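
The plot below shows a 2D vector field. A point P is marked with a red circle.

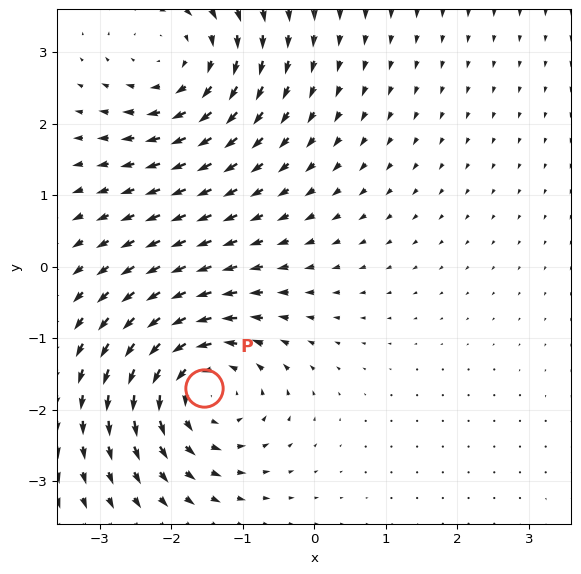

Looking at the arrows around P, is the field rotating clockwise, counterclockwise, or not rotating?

counterclockwise

Near P at (-1.5, -1.7) the arrows circulate counterclockwise. The curl (z-component) there is about +4; positive curl means counterclockwise rotation.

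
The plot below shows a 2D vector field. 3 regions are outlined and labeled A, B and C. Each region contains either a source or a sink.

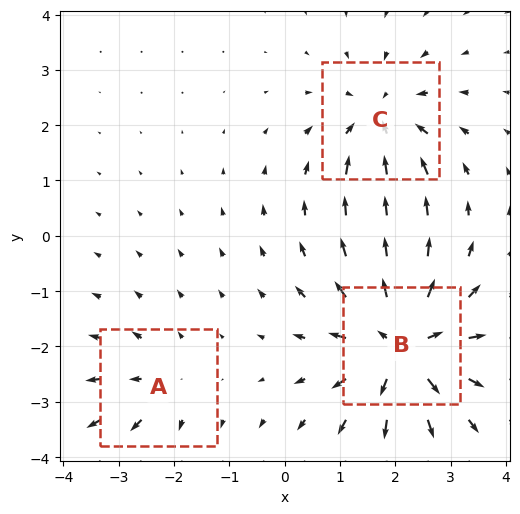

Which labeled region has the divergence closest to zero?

Divergence at each region's feature centre — A: about +2, B: about +5, C: about -3. Region A is closest to zero.

A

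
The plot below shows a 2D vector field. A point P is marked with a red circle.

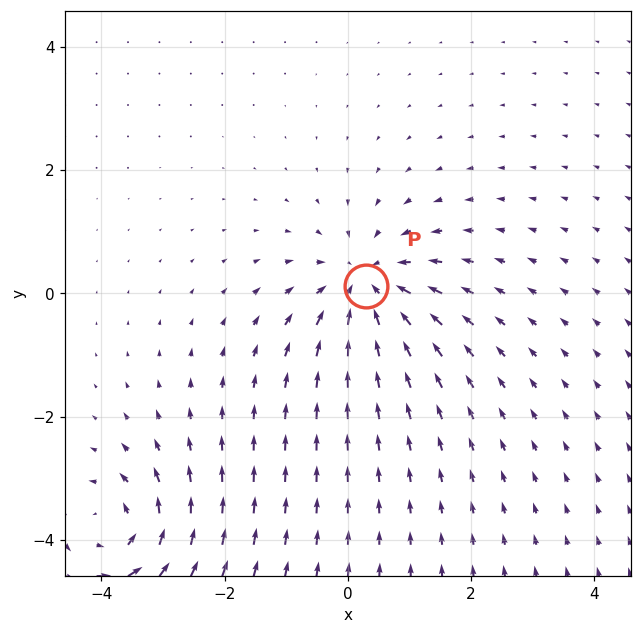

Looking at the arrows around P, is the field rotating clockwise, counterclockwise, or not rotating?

not rotating

Near P at (0.3, 0.1) the arrows show no circulation. The curl there is ≈0.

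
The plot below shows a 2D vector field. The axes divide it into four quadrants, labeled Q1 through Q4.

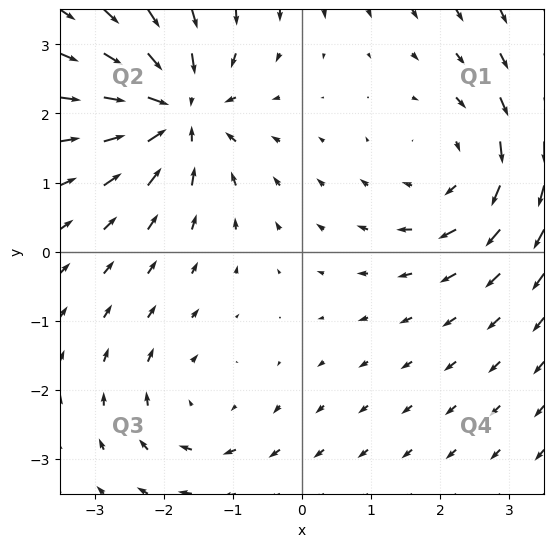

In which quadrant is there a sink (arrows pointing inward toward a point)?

The sink sits at approximately (-1.8, 2.0), which lies in quadrant Q2. The divergence there is about -6, negative as expected for a sink.

Q2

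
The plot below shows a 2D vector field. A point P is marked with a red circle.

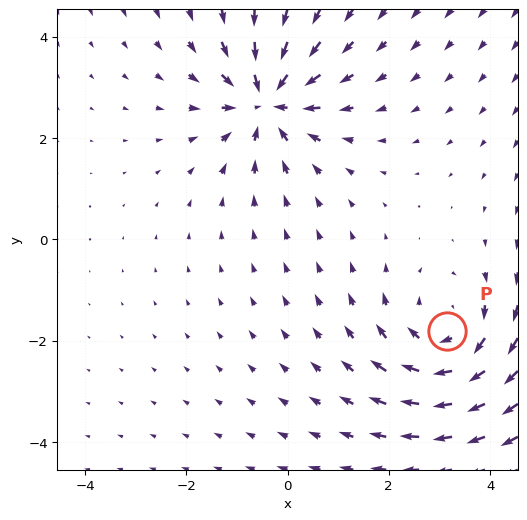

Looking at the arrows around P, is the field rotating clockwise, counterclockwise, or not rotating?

clockwise

Near P at (3.2, -1.8) the arrows circulate clockwise. The curl (z-component) there is about -4; negative curl means clockwise rotation.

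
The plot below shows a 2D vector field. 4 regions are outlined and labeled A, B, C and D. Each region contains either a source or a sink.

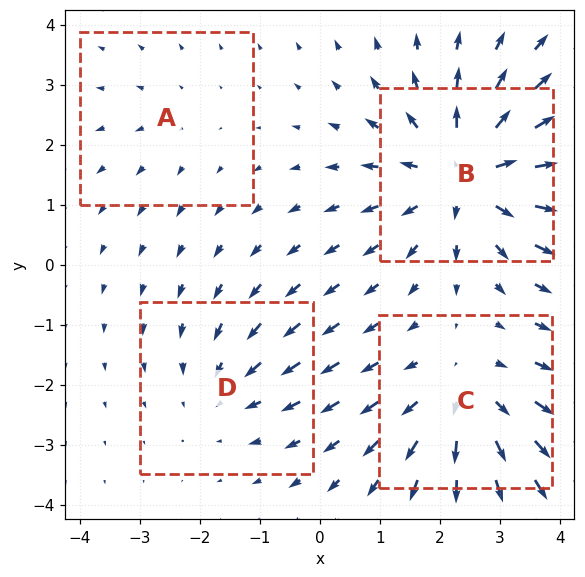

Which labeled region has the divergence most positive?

Divergence at each region's feature centre — A: about +2, B: about +6, C: about +4, D: about -3. Region B is most positive.

B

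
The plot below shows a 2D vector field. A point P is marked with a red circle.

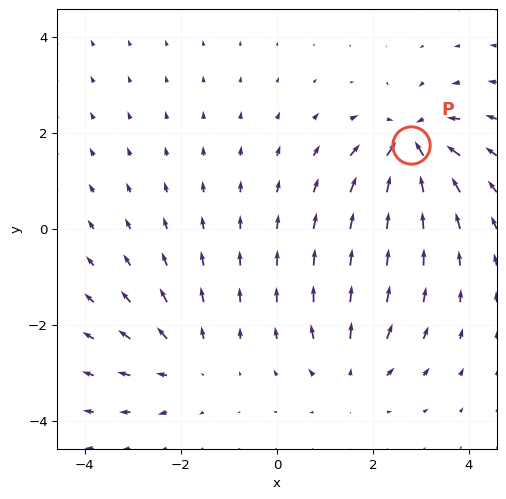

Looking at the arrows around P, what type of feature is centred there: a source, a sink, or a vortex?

sink

At P (2.8, 1.8) the arrows converge inward. Divergence about -6, curl ≈0 — negative divergence with near-zero curl is a sink.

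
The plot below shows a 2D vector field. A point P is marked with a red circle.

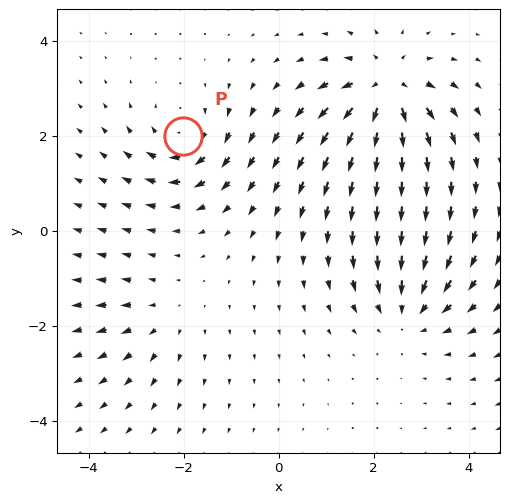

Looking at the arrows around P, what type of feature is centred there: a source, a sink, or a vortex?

At P (-2.0, 2.0) the arrows circulate clockwise. Divergence ≈0, curl about -4 — near-zero divergence with nonzero curl is a vortex.

vortex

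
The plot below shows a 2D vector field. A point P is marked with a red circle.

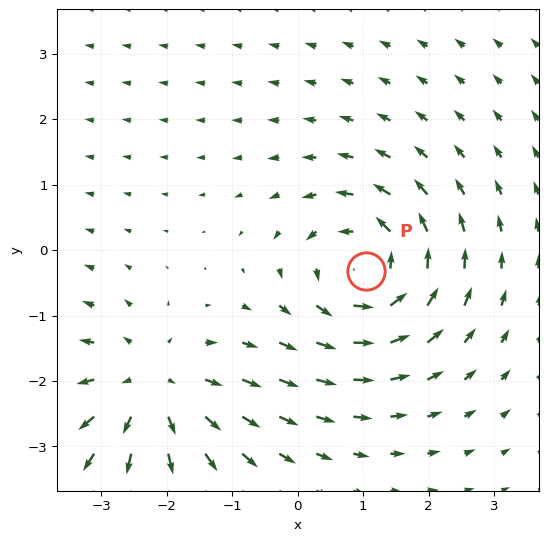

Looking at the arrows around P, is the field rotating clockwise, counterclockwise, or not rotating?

Near P at (1.0, -0.3) the arrows circulate counterclockwise. The curl (z-component) there is about +4; positive curl means counterclockwise rotation.

counterclockwise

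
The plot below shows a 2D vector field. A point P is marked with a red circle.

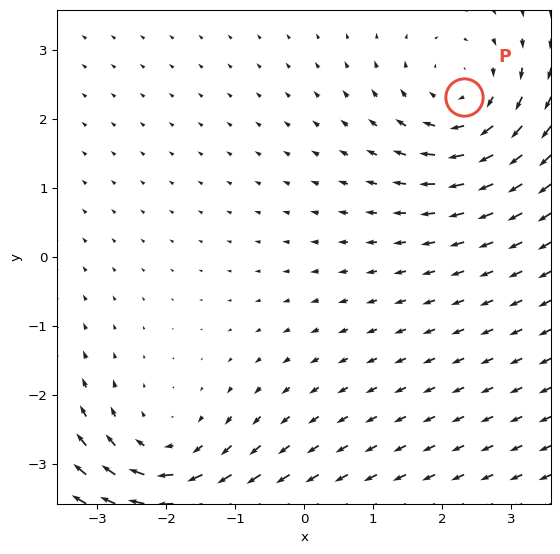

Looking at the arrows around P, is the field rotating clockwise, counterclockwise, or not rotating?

clockwise

Near P at (2.3, 2.3) the arrows circulate clockwise. The curl (z-component) there is about -3; negative curl means clockwise rotation.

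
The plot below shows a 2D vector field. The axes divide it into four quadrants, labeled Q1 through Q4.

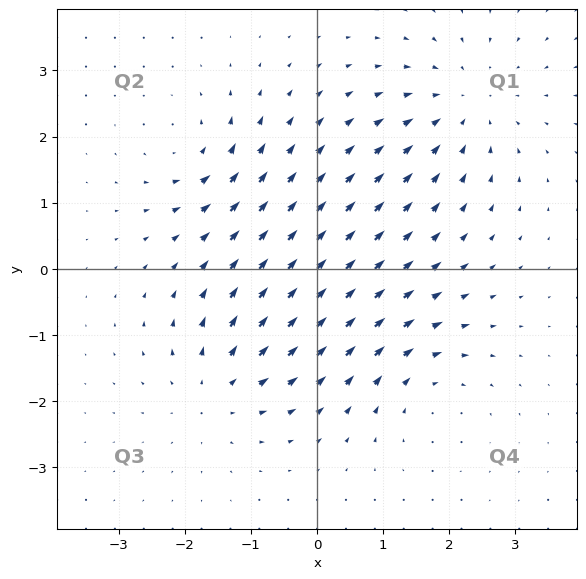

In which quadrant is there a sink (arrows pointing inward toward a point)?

Q1

The sink sits at approximately (2.2, 2.5), which lies in quadrant Q1. The divergence there is about -4, negative as expected for a sink.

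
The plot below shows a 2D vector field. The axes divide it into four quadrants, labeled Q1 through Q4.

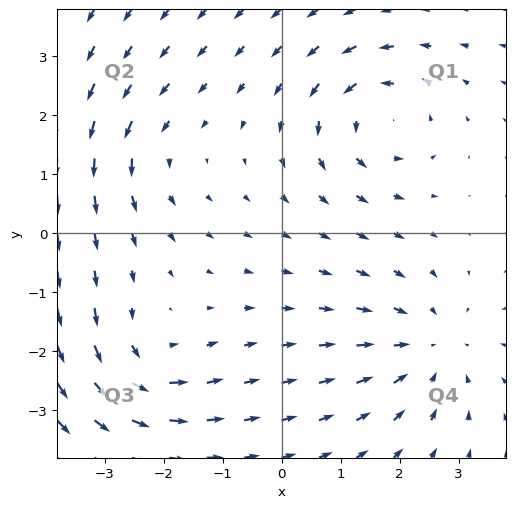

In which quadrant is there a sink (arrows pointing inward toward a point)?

The sink sits at approximately (2.5, -1.9), which lies in quadrant Q4. The divergence there is about -3, negative as expected for a sink.

Q4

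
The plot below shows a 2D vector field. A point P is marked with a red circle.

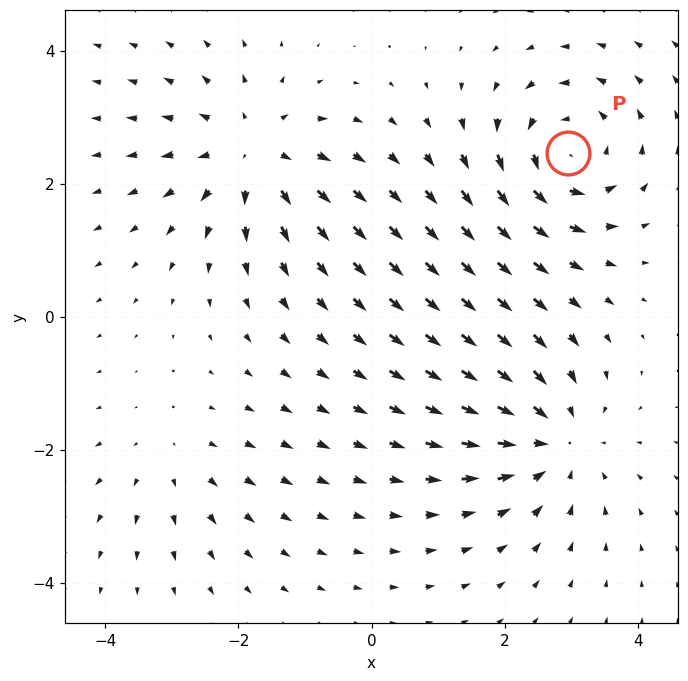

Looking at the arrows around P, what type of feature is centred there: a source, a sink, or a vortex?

At P (3.0, 2.5) the arrows circulate counterclockwise. Divergence ≈0, curl about +5 — near-zero divergence with nonzero curl is a vortex.

vortex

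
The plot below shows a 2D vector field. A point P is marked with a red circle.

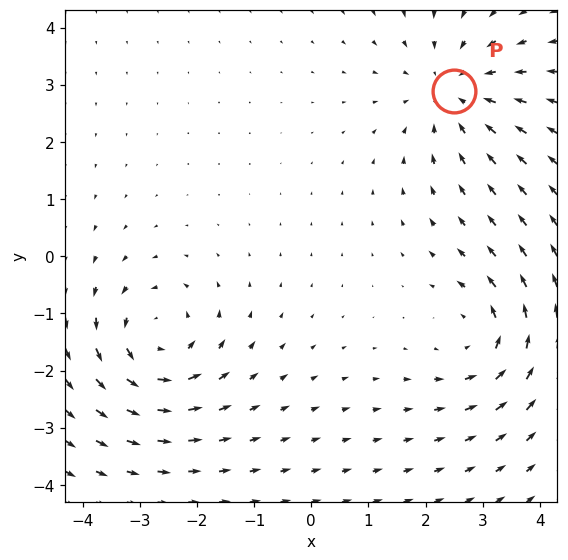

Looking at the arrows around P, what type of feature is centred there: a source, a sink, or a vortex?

sink

At P (2.5, 2.9) the arrows converge inward. Divergence about -4, curl ≈0 — negative divergence with near-zero curl is a sink.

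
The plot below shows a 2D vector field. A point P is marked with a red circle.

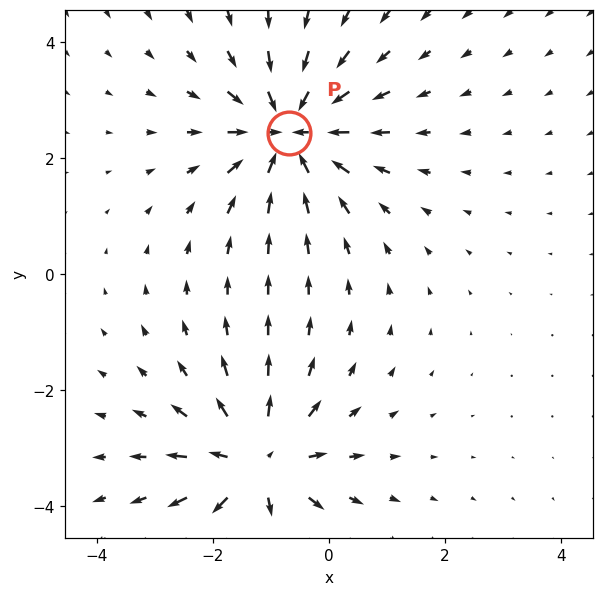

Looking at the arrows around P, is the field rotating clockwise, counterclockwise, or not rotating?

Near P at (-0.7, 2.4) the arrows show no circulation. The curl there is ≈0.

not rotating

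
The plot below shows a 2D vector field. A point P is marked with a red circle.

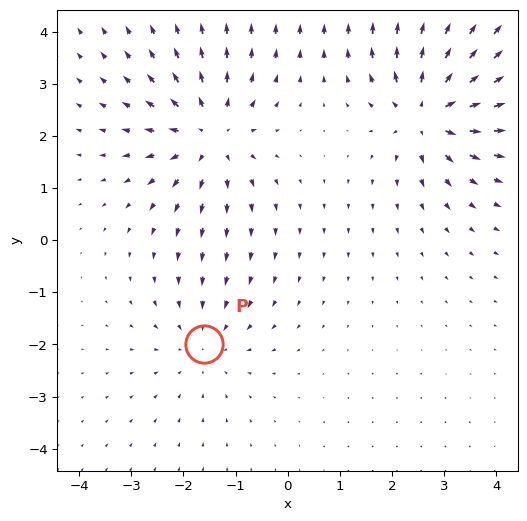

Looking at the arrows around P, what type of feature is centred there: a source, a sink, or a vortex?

sink

At P (-1.6, -2.0) the arrows converge inward. Divergence about -3, curl ≈0 — negative divergence with near-zero curl is a sink.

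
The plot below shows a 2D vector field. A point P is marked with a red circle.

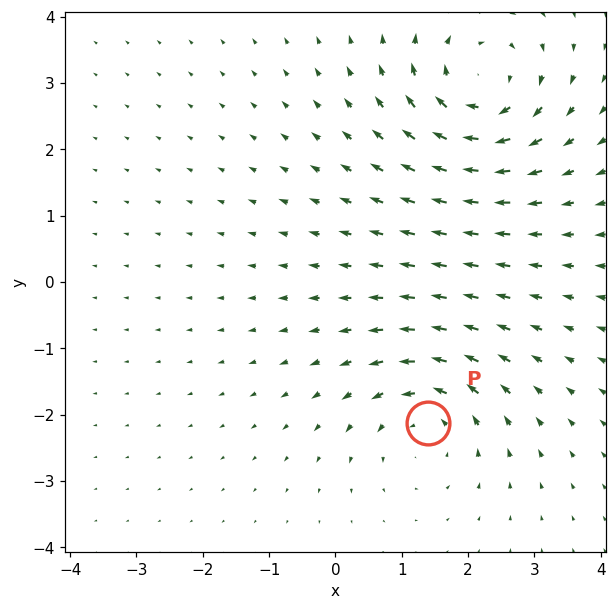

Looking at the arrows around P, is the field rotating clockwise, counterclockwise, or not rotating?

Near P at (1.4, -2.1) the arrows circulate counterclockwise. The curl (z-component) there is about +4; positive curl means counterclockwise rotation.

counterclockwise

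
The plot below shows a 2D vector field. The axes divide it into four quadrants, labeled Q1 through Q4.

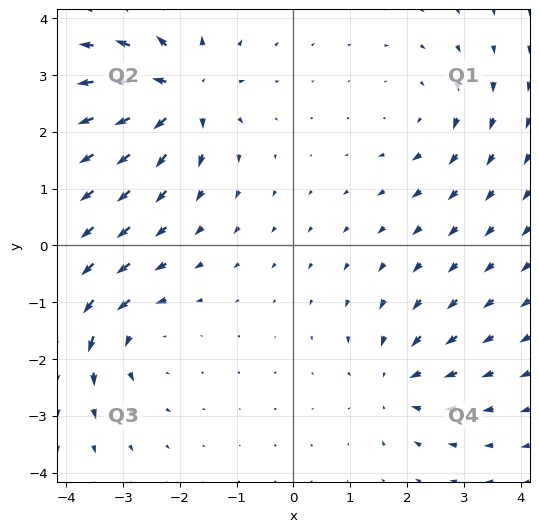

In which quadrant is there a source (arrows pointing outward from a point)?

Q2

The source sits at approximately (-2.0, 2.7), which lies in quadrant Q2. The divergence there is about +6, positive as expected for a source.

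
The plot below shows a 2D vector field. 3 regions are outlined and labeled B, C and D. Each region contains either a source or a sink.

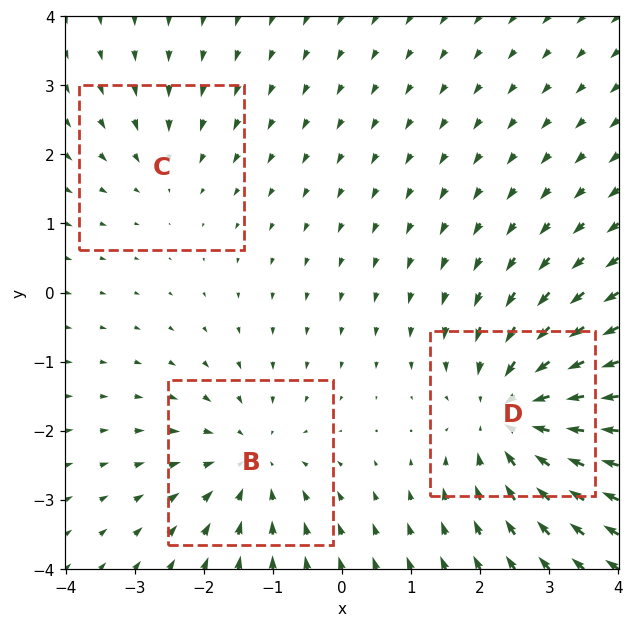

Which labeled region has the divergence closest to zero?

Divergence at each region's feature centre — B: about -3, C: about -2, D: about -4. Region C is closest to zero.

C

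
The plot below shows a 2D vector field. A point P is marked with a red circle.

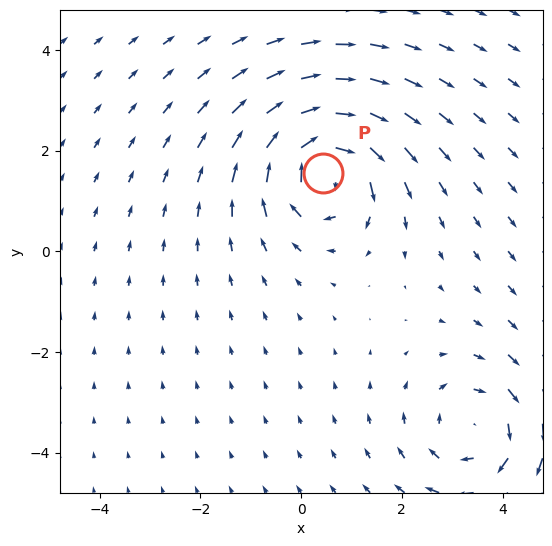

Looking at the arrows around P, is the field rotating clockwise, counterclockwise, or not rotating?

clockwise

Near P at (0.4, 1.6) the arrows circulate clockwise. The curl (z-component) there is about -6; negative curl means clockwise rotation.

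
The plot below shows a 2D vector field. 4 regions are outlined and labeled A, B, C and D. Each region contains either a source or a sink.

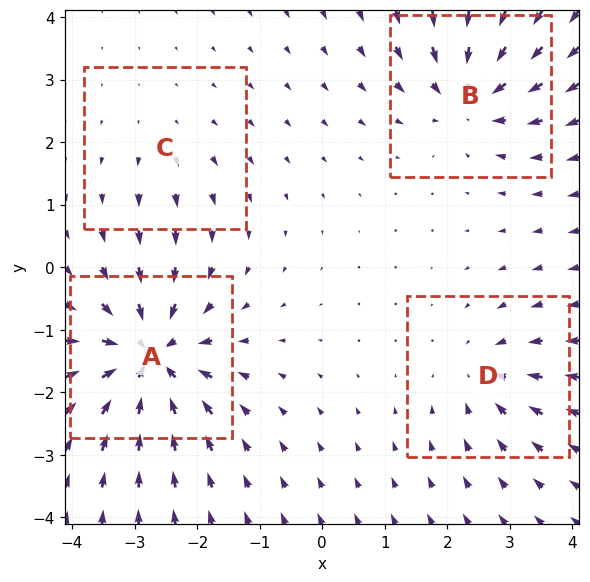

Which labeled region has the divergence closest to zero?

Divergence at each region's feature centre — A: about -9, B: about -6, C: about +2, D: about -4. Region C is closest to zero.

C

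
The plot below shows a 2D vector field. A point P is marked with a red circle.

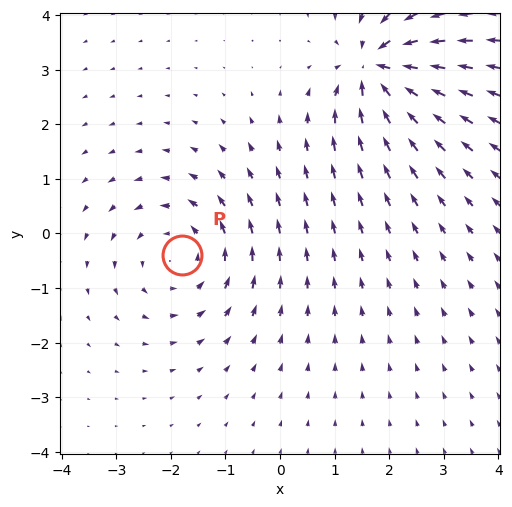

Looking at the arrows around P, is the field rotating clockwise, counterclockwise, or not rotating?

counterclockwise

Near P at (-1.8, -0.4) the arrows circulate counterclockwise. The curl (z-component) there is about +4; positive curl means counterclockwise rotation.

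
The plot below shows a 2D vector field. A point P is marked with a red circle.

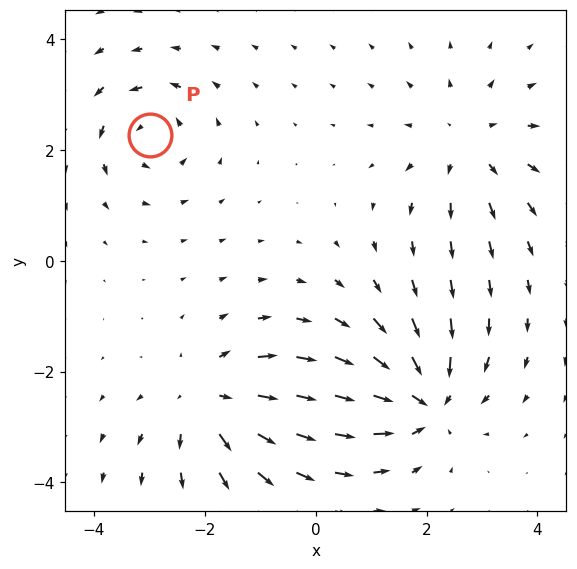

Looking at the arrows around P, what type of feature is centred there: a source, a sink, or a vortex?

vortex

At P (-3.0, 2.3) the arrows circulate counterclockwise. Divergence ≈0, curl about +4 — near-zero divergence with nonzero curl is a vortex.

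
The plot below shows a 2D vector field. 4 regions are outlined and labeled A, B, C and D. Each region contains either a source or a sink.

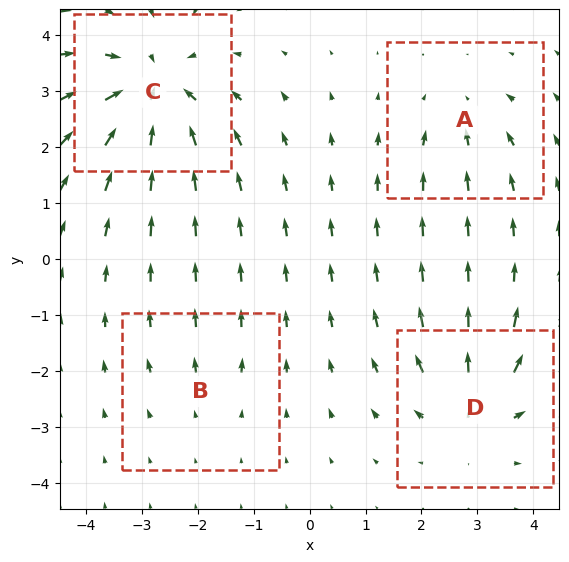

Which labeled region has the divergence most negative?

C

Divergence at each region's feature centre — A: about -3, B: about +2, C: about -7, D: about +5. Region C is most negative.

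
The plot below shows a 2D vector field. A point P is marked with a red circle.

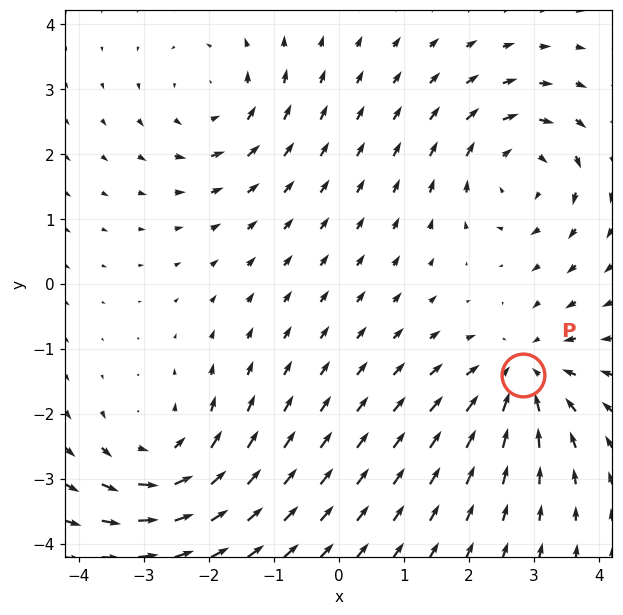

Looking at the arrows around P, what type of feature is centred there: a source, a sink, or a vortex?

At P (2.8, -1.4) the arrows converge inward. Divergence about -5, curl ≈0 — negative divergence with near-zero curl is a sink.

sink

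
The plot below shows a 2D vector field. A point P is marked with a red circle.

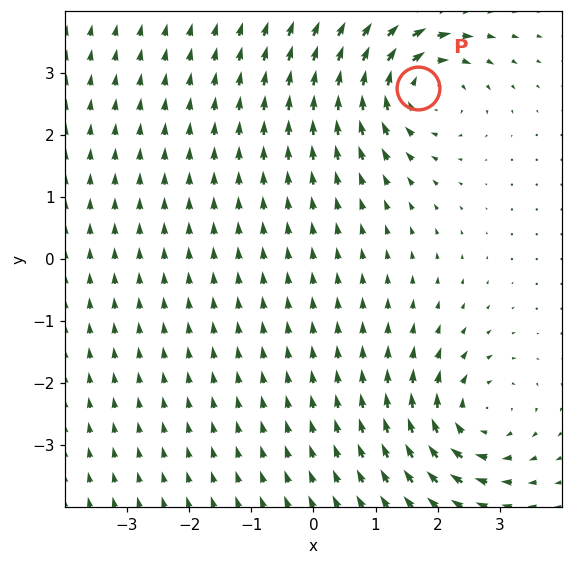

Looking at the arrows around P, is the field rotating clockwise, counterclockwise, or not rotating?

clockwise

Near P at (1.7, 2.8) the arrows circulate clockwise. The curl (z-component) there is about -5; negative curl means clockwise rotation.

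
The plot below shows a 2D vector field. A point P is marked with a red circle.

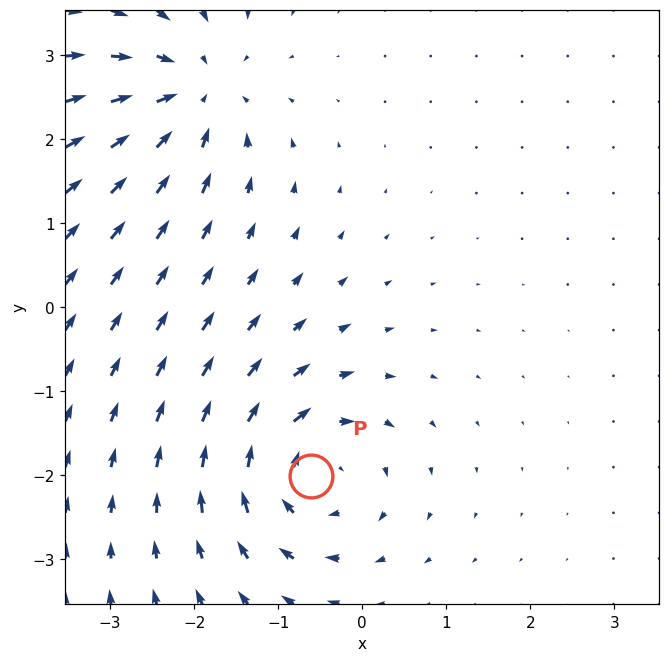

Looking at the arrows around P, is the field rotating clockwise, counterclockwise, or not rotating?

clockwise

Near P at (-0.6, -2.0) the arrows circulate clockwise. The curl (z-component) there is about -6; negative curl means clockwise rotation.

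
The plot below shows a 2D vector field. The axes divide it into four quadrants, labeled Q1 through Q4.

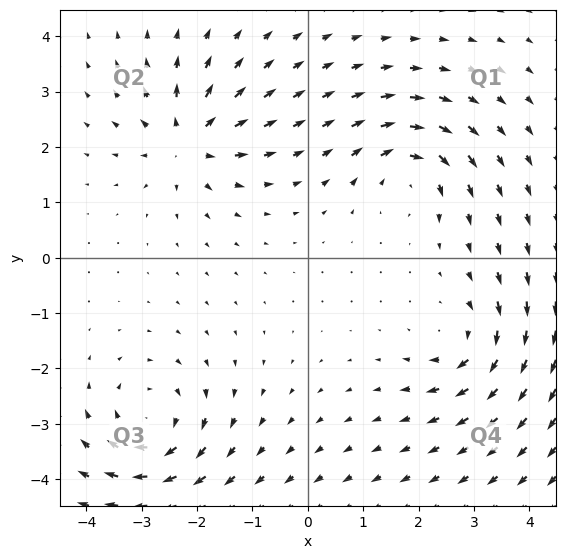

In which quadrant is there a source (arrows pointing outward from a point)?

The source sits at approximately (-2.2, 2.1), which lies in quadrant Q2. The divergence there is about +5, positive as expected for a source.

Q2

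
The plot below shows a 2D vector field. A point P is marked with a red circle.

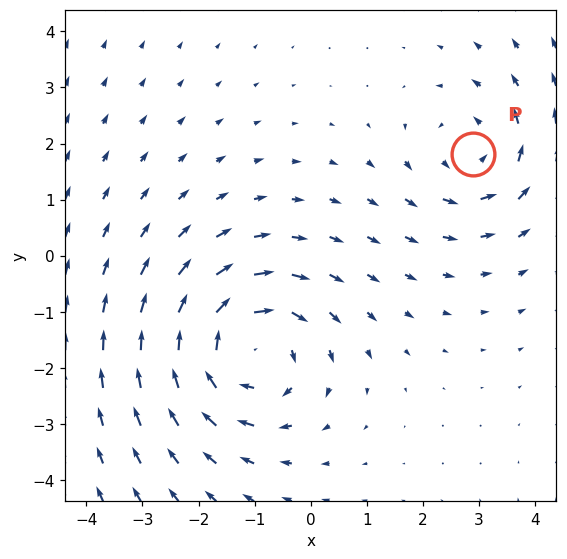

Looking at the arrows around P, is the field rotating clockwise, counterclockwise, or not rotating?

Near P at (2.9, 1.8) the arrows circulate counterclockwise. The curl (z-component) there is about +3; positive curl means counterclockwise rotation.

counterclockwise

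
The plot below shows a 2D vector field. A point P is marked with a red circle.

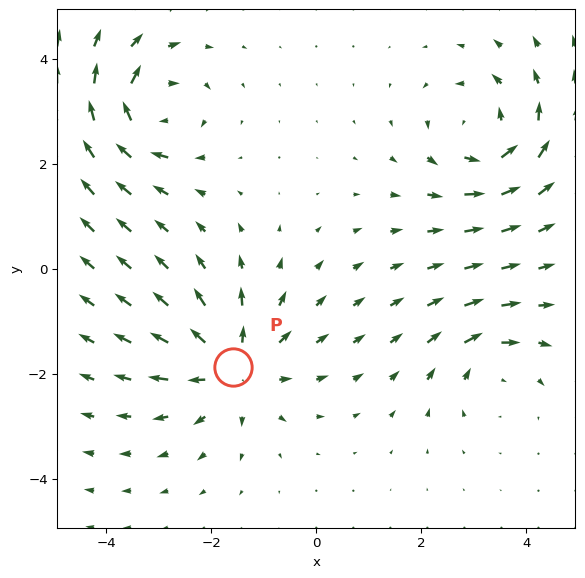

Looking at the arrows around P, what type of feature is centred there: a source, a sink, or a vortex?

source

At P (-1.6, -1.9) the arrows spread outward. Divergence about +5, curl ≈0 — positive divergence with near-zero curl is a source.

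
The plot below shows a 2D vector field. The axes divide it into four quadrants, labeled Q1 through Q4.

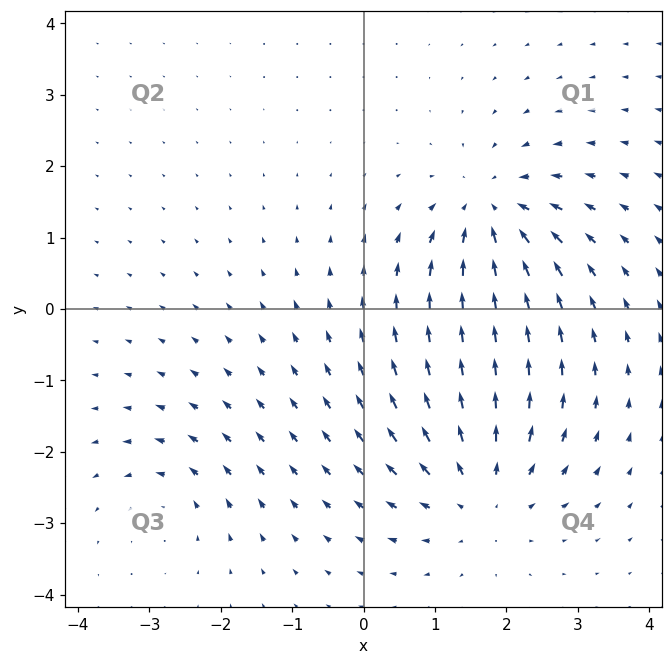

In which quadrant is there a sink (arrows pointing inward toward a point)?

The sink sits at approximately (1.8, 1.3), which lies in quadrant Q1. The divergence there is about -5, negative as expected for a sink.

Q1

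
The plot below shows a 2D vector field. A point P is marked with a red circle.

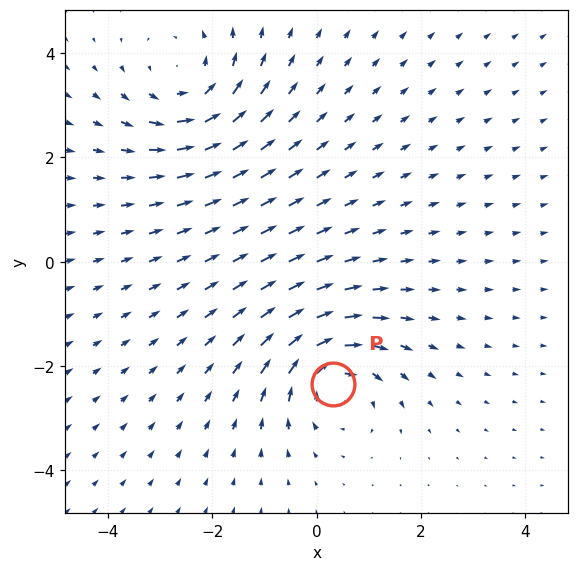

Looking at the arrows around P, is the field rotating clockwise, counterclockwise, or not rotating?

Near P at (0.3, -2.3) the arrows circulate clockwise. The curl (z-component) there is about -4; negative curl means clockwise rotation.

clockwise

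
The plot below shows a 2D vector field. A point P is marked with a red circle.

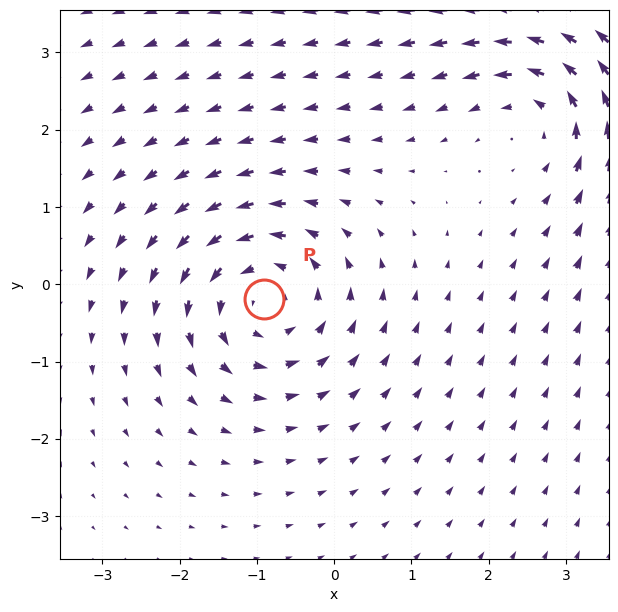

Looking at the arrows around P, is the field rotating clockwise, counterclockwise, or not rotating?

counterclockwise

Near P at (-0.9, -0.2) the arrows circulate counterclockwise. The curl (z-component) there is about +5; positive curl means counterclockwise rotation.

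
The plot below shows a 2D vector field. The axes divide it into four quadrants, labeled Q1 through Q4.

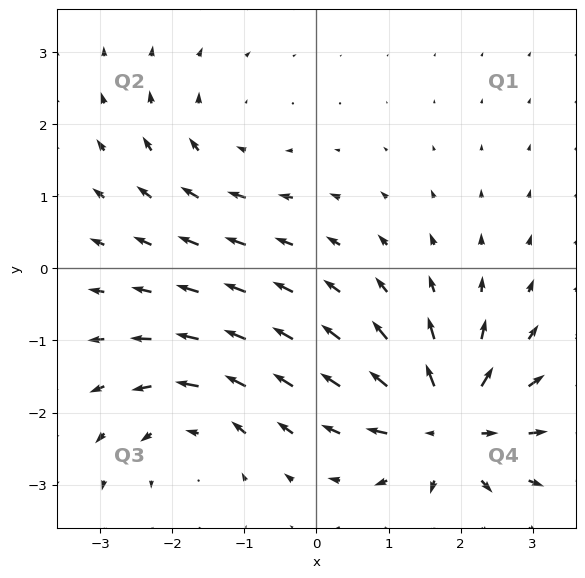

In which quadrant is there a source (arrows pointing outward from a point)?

Q4

The source sits at approximately (1.8, -2.2), which lies in quadrant Q4. The divergence there is about +7, positive as expected for a source.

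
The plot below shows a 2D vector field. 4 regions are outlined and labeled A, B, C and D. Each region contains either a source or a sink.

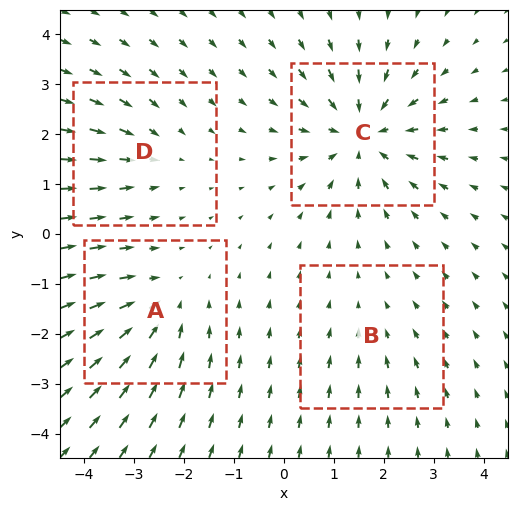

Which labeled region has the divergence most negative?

C

Divergence at each region's feature centre — A: about -4, B: about -2, C: about -6, D: about -3. Region C is most negative.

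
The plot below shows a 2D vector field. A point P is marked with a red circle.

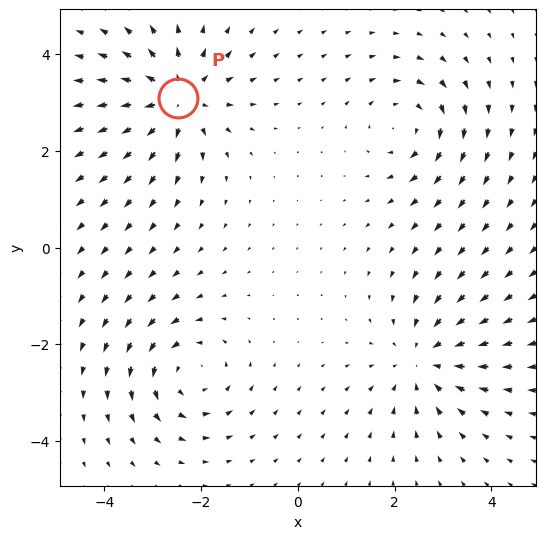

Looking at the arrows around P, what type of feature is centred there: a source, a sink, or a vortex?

source

At P (-2.5, 3.1) the arrows spread outward. Divergence about +5, curl ≈0 — positive divergence with near-zero curl is a source.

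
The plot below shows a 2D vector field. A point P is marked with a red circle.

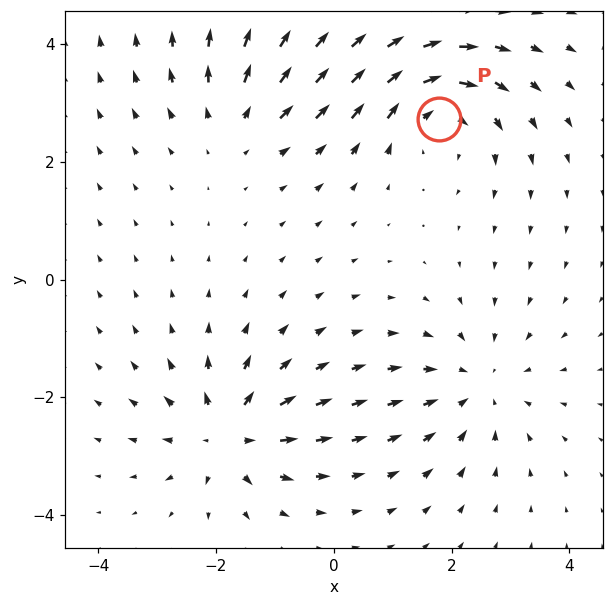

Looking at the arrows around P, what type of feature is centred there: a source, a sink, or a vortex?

vortex

At P (1.8, 2.7) the arrows circulate clockwise. Divergence ≈0, curl about -4 — near-zero divergence with nonzero curl is a vortex.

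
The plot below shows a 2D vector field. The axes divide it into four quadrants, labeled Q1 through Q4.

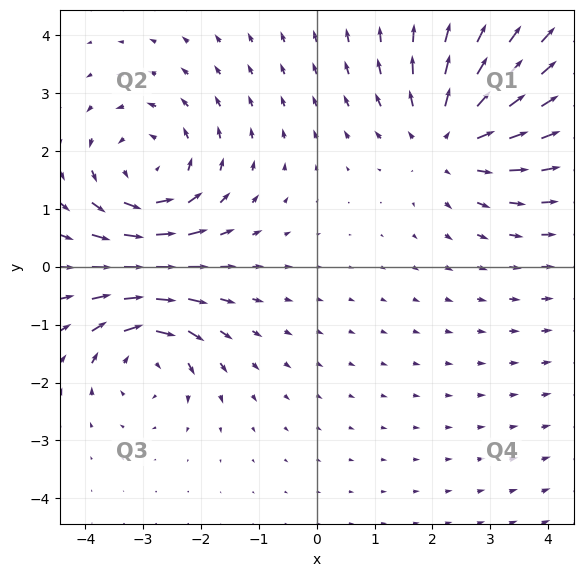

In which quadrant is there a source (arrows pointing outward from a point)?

The source sits at approximately (2.3, 2.2), which lies in quadrant Q1. The divergence there is about +3, positive as expected for a source.

Q1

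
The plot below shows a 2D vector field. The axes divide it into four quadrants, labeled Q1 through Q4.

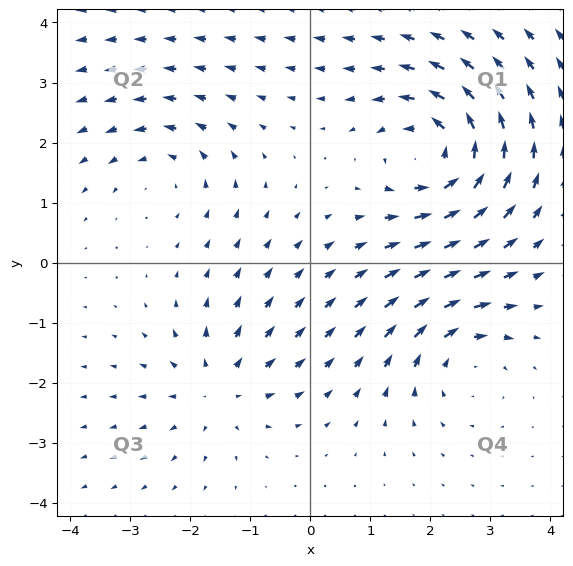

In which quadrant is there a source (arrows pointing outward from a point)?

Q3

The source sits at approximately (-1.5, -2.1), which lies in quadrant Q3. The divergence there is about +3, positive as expected for a source.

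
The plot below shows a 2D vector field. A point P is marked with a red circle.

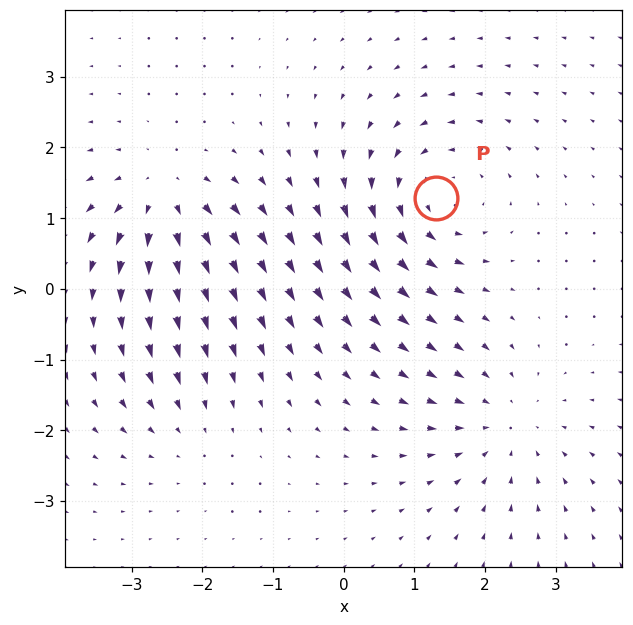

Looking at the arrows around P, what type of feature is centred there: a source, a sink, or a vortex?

vortex

At P (1.3, 1.3) the arrows circulate counterclockwise. Divergence ≈0, curl about +5 — near-zero divergence with nonzero curl is a vortex.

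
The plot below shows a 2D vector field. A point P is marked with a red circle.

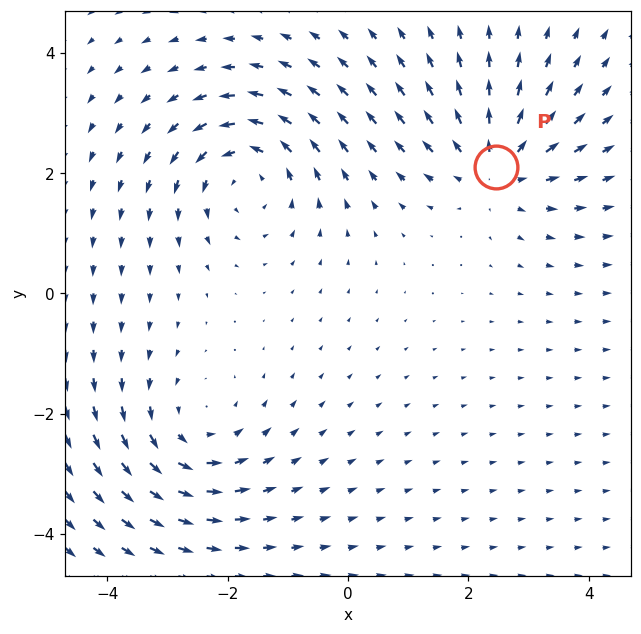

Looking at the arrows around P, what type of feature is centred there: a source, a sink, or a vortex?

source

At P (2.5, 2.1) the arrows spread outward. Divergence about +4, curl ≈0 — positive divergence with near-zero curl is a source.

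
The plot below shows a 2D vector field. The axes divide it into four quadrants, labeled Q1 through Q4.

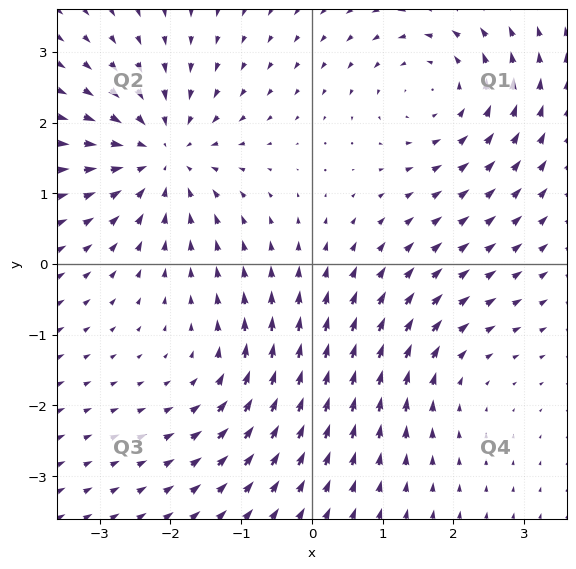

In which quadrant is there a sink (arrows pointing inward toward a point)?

Q2

The sink sits at approximately (-2.1, 1.5), which lies in quadrant Q2. The divergence there is about -5, negative as expected for a sink.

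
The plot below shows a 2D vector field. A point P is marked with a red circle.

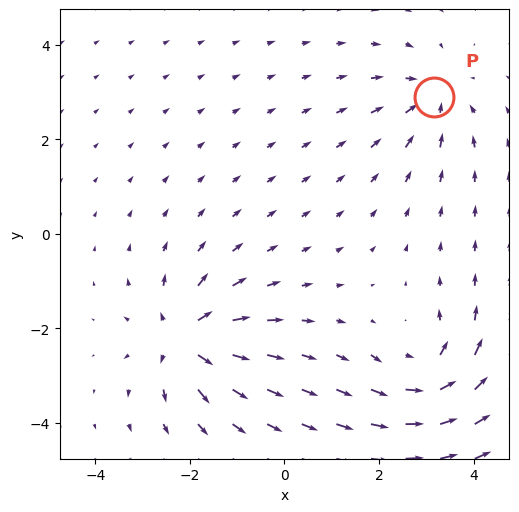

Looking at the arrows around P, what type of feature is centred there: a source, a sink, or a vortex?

At P (3.2, 2.9) the arrows converge inward. Divergence about -4, curl ≈0 — negative divergence with near-zero curl is a sink.

sink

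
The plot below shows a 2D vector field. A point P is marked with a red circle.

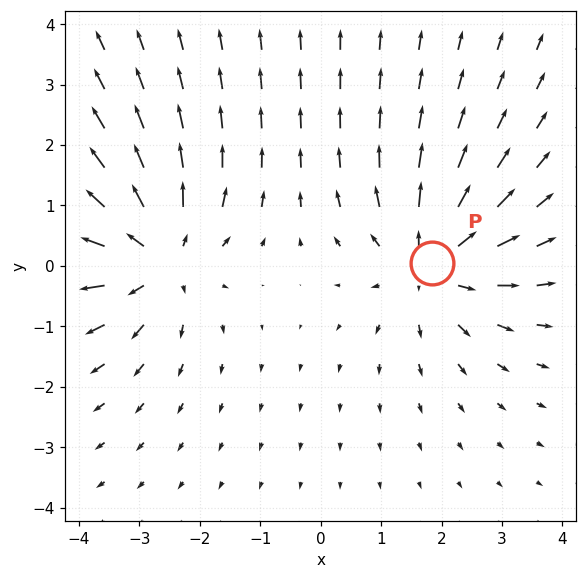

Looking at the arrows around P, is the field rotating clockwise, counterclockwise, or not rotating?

not rotating

Near P at (1.8, 0.0) the arrows show no circulation. The curl there is ≈0.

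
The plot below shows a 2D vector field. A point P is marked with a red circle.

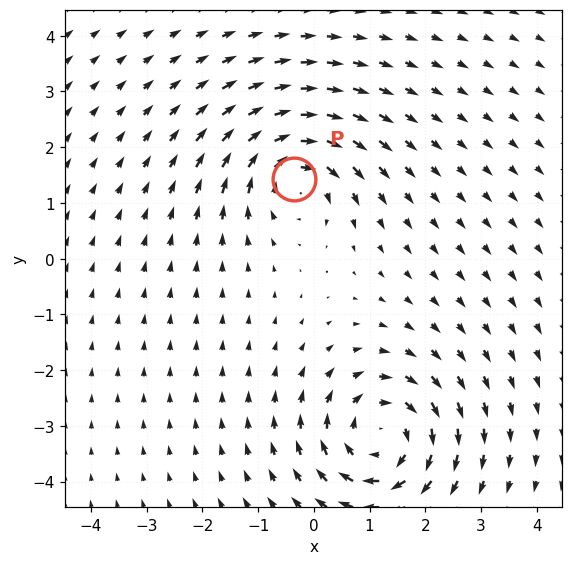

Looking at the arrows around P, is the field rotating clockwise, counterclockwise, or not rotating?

Near P at (-0.4, 1.4) the arrows circulate clockwise. The curl (z-component) there is about -5; negative curl means clockwise rotation.

clockwise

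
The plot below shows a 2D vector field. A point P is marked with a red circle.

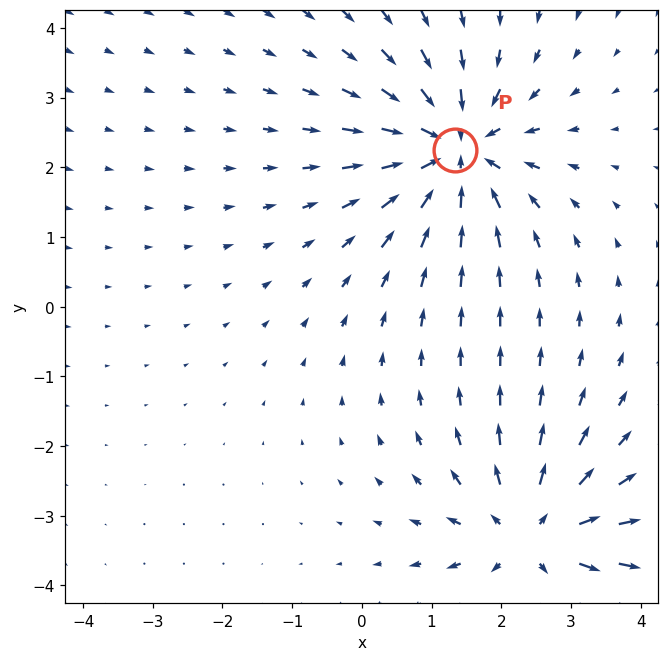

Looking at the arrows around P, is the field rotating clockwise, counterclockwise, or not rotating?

Near P at (1.3, 2.2) the arrows show no circulation. The curl there is ≈0.

not rotating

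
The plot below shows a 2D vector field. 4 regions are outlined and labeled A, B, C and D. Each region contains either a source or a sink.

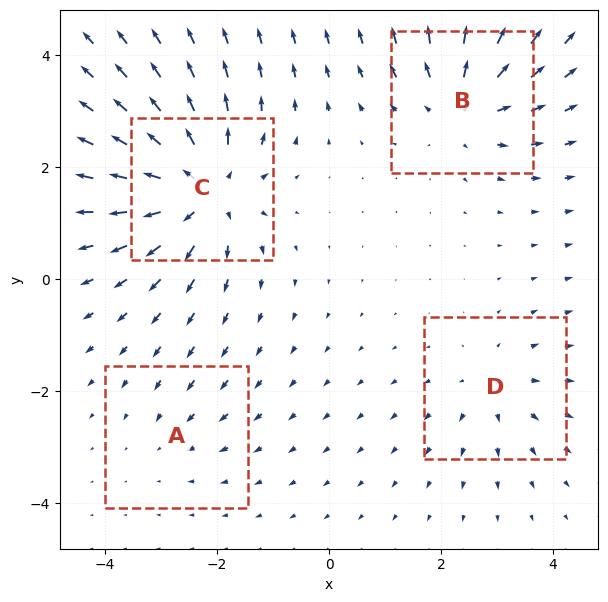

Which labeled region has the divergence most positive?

Divergence at each region's feature centre — A: about -2, B: about +5, C: about +6, D: about +3. Region C is most positive.

C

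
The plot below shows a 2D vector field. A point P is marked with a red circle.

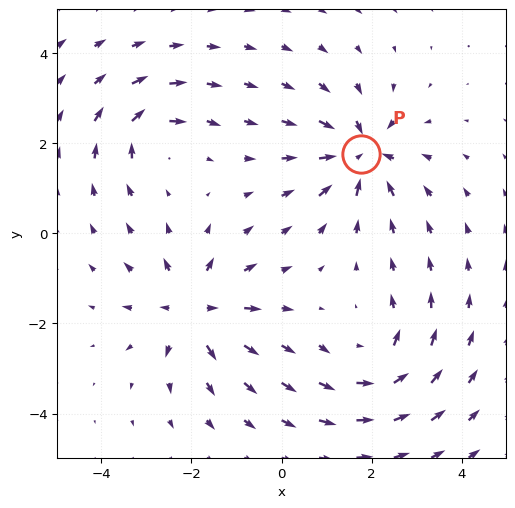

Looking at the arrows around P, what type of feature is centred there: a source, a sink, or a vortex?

sink

At P (1.8, 1.8) the arrows converge inward. Divergence about -5, curl ≈0 — negative divergence with near-zero curl is a sink.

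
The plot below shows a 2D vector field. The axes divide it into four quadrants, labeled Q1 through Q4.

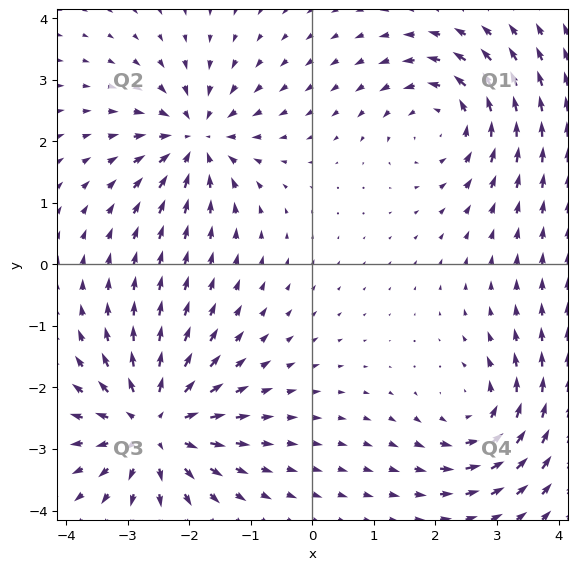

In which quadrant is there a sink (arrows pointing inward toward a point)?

Q2

The sink sits at approximately (-1.9, 2.0), which lies in quadrant Q2. The divergence there is about -5, negative as expected for a sink.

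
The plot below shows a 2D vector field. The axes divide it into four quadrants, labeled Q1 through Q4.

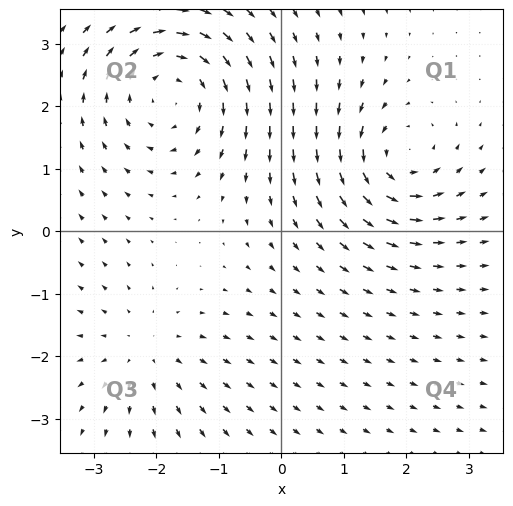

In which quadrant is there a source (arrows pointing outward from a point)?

The source sits at approximately (-2.2, -1.9), which lies in quadrant Q3. The divergence there is about +2, positive as expected for a source.

Q3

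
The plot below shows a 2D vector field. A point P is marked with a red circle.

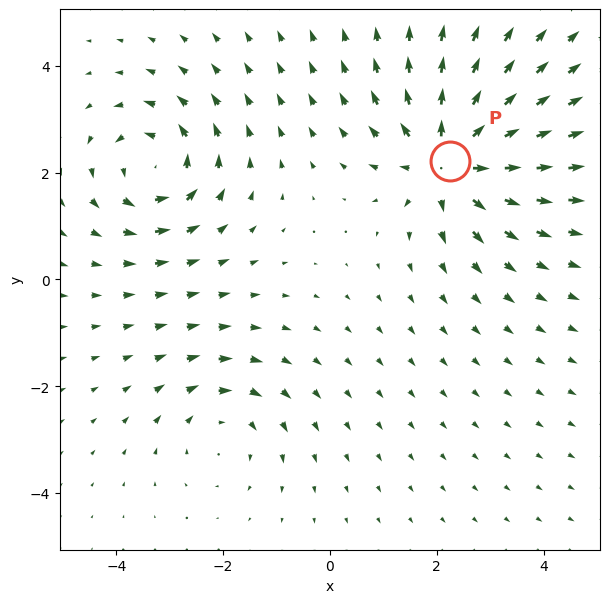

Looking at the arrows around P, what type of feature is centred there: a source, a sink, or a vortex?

source

At P (2.3, 2.2) the arrows spread outward. Divergence about +5, curl ≈0 — positive divergence with near-zero curl is a source.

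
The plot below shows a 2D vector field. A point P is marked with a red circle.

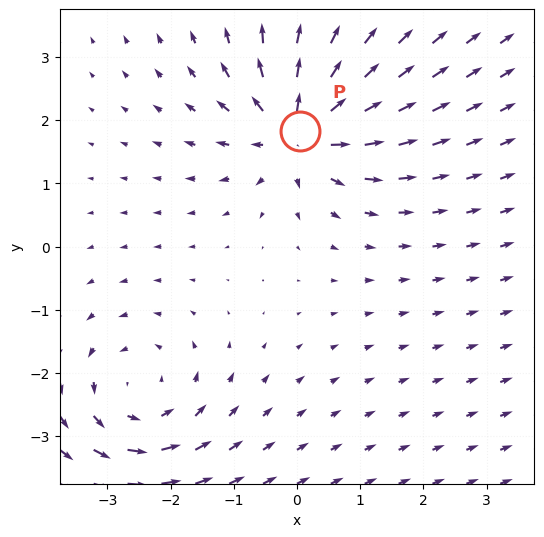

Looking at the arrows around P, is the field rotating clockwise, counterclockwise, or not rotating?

not rotating

Near P at (0.0, 1.8) the arrows show no circulation. The curl there is ≈0.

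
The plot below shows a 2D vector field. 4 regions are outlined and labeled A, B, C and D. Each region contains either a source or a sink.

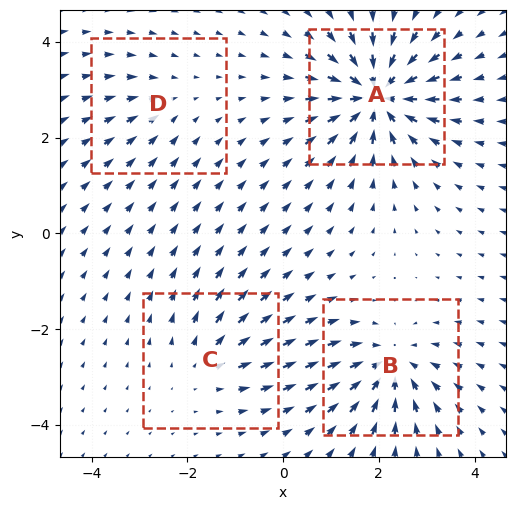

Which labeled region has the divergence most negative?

A

Divergence at each region's feature centre — A: about -8, B: about -5, C: about +3, D: about -2. Region A is most negative.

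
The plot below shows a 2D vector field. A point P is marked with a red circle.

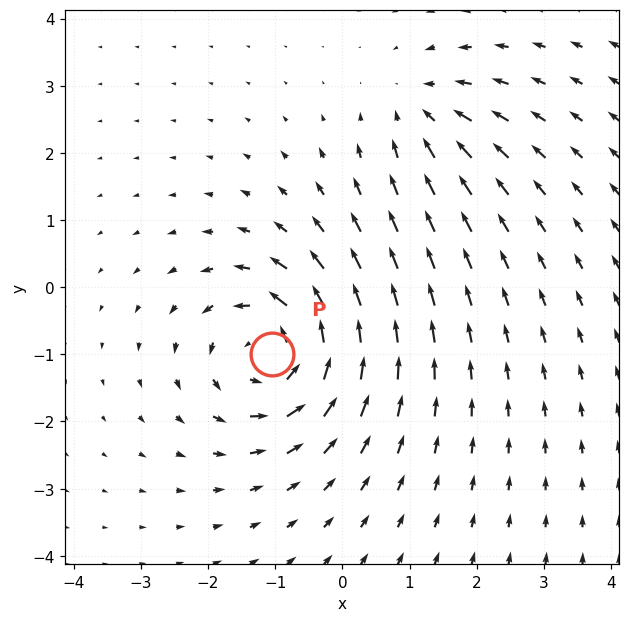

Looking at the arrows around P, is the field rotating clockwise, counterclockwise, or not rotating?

Near P at (-1.0, -1.0) the arrows circulate counterclockwise. The curl (z-component) there is about +5; positive curl means counterclockwise rotation.

counterclockwise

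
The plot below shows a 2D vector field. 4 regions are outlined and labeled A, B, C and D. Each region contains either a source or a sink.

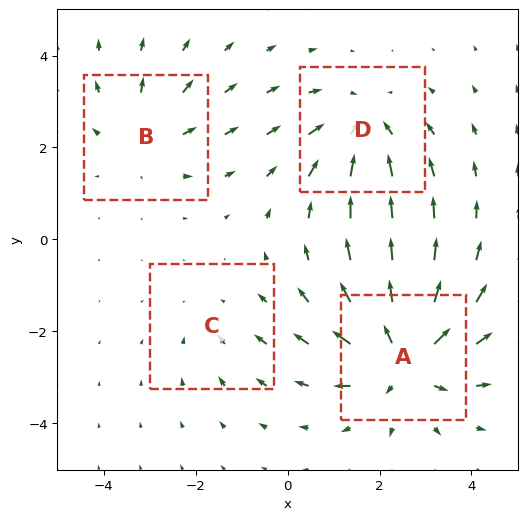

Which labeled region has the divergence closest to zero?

Divergence at each region's feature centre — A: about +6, B: about +3, C: about -2, D: about -4. Region C is closest to zero.

C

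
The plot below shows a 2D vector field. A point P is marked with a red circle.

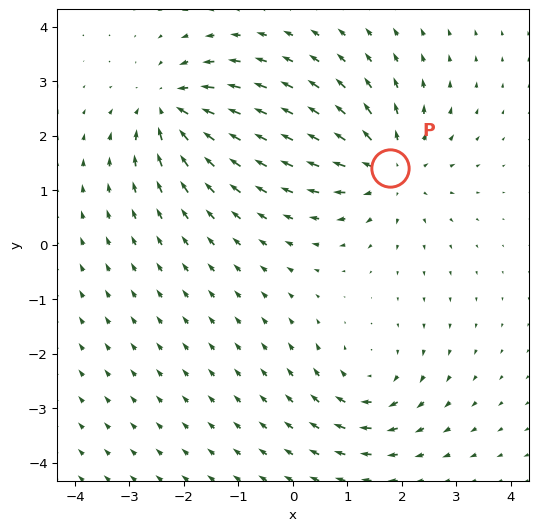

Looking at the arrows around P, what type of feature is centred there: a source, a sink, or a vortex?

source

At P (1.8, 1.4) the arrows spread outward. Divergence about +5, curl ≈0 — positive divergence with near-zero curl is a source.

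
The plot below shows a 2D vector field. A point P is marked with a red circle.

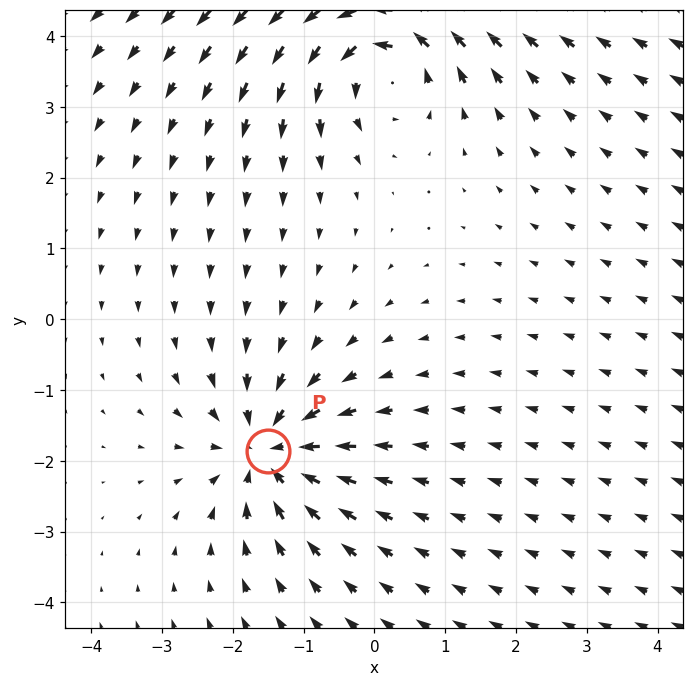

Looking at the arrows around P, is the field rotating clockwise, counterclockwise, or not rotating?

not rotating

Near P at (-1.5, -1.9) the arrows show no circulation. The curl there is ≈0.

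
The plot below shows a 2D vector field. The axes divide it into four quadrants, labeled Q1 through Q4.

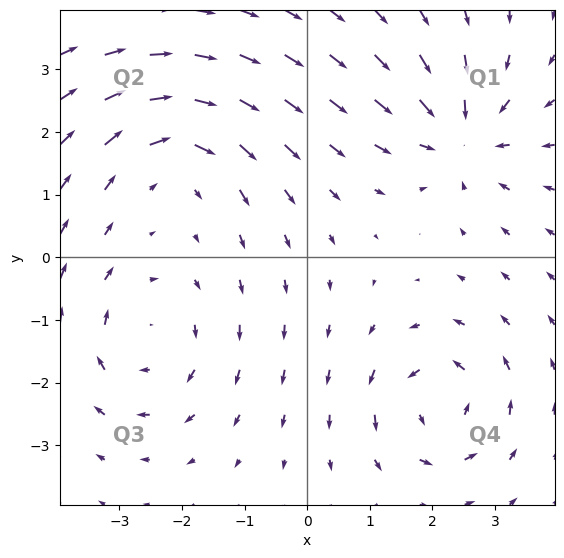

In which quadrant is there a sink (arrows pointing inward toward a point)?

The sink sits at approximately (2.5, 1.9), which lies in quadrant Q1. The divergence there is about -5, negative as expected for a sink.

Q1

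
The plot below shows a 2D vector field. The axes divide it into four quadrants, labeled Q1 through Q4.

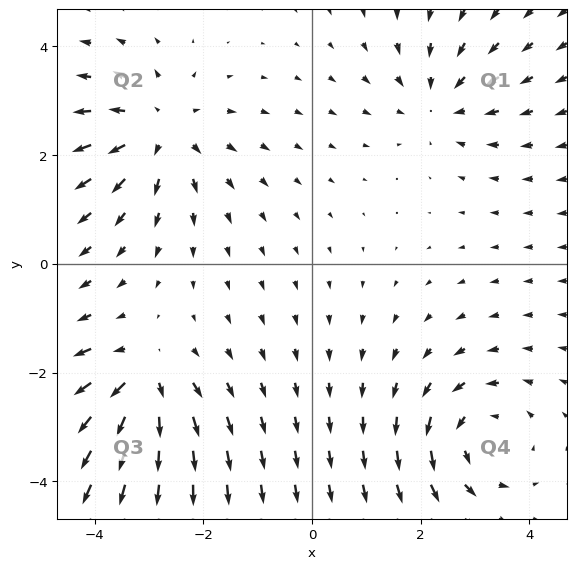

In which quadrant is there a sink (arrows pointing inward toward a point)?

The sink sits at approximately (2.3, 3.0), which lies in quadrant Q1. The divergence there is about -3, negative as expected for a sink.

Q1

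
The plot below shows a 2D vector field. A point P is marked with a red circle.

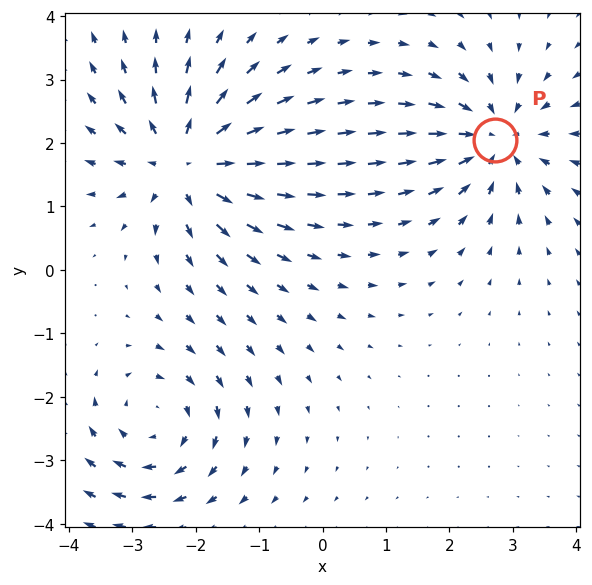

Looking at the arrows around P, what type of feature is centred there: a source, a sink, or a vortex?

At P (2.7, 2.1) the arrows converge inward. Divergence about -3, curl ≈0 — negative divergence with near-zero curl is a sink.

sink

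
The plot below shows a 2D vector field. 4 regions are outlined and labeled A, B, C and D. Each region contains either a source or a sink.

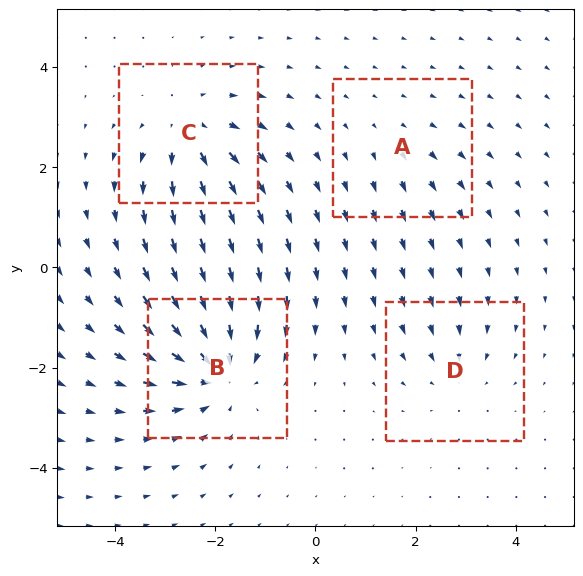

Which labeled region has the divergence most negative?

B

Divergence at each region's feature centre — A: about +2, B: about -6, C: about +5, D: about -3. Region B is most negative.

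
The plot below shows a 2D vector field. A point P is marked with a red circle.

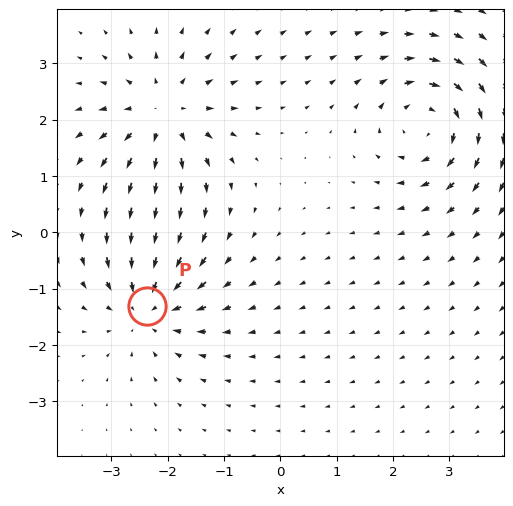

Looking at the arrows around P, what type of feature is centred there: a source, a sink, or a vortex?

sink

At P (-2.4, -1.3) the arrows converge inward. Divergence about -5, curl ≈0 — negative divergence with near-zero curl is a sink.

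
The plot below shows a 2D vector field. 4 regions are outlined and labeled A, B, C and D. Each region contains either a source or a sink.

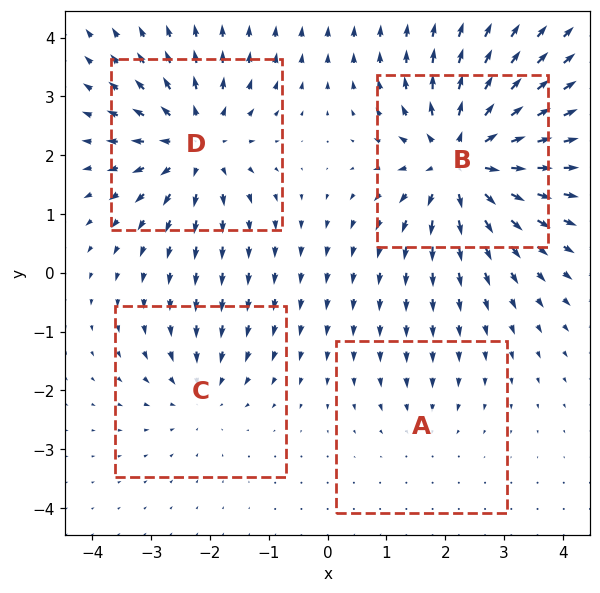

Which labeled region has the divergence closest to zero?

Divergence at each region's feature centre — A: about -2, B: about +7, C: about -3, D: about +6. Region A is closest to zero.

A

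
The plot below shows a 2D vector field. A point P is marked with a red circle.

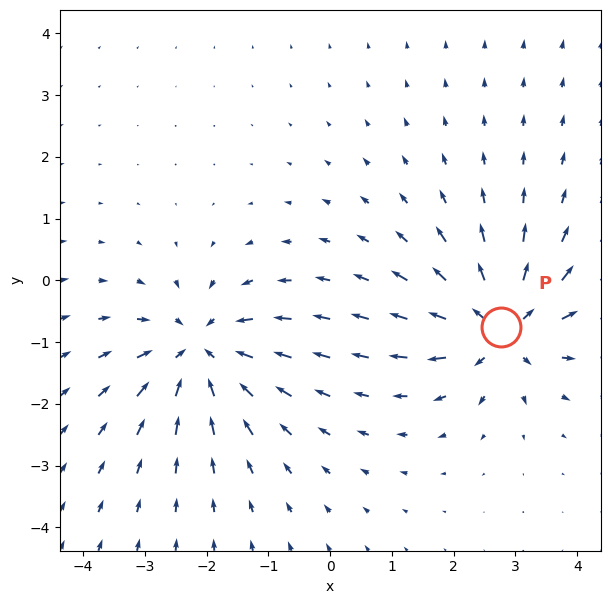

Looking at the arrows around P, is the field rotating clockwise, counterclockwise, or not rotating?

Near P at (2.8, -0.8) the arrows show no circulation. The curl there is ≈0.

not rotating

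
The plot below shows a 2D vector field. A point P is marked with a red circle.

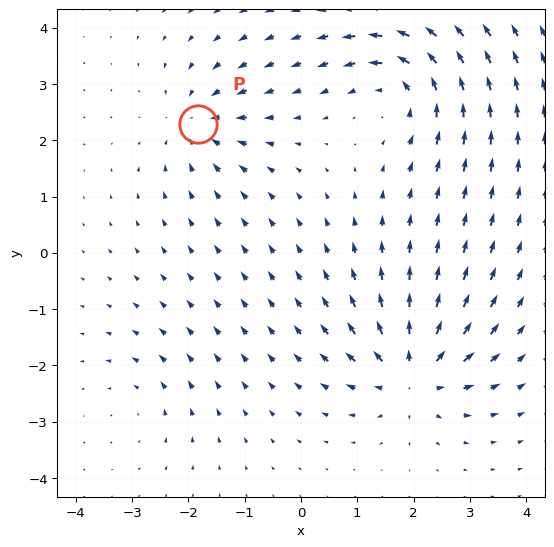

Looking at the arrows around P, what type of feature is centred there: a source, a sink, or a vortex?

At P (-1.8, 2.3) the arrows converge inward. Divergence about -4, curl ≈0 — negative divergence with near-zero curl is a sink.

sink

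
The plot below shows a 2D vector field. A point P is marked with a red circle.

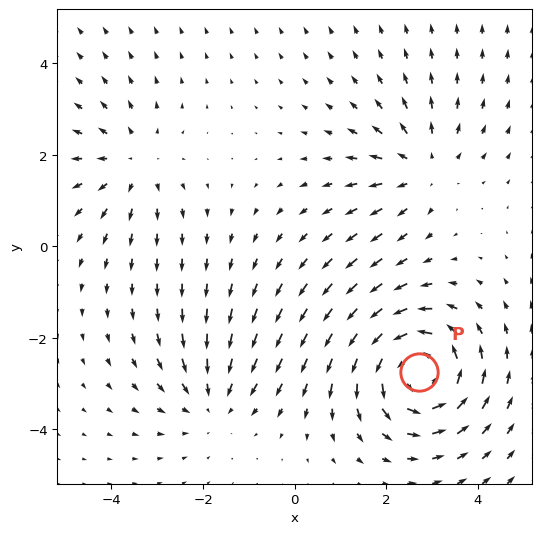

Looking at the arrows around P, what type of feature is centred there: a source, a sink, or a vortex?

vortex

At P (2.7, -2.8) the arrows circulate counterclockwise. Divergence ≈0, curl about +5 — near-zero divergence with nonzero curl is a vortex.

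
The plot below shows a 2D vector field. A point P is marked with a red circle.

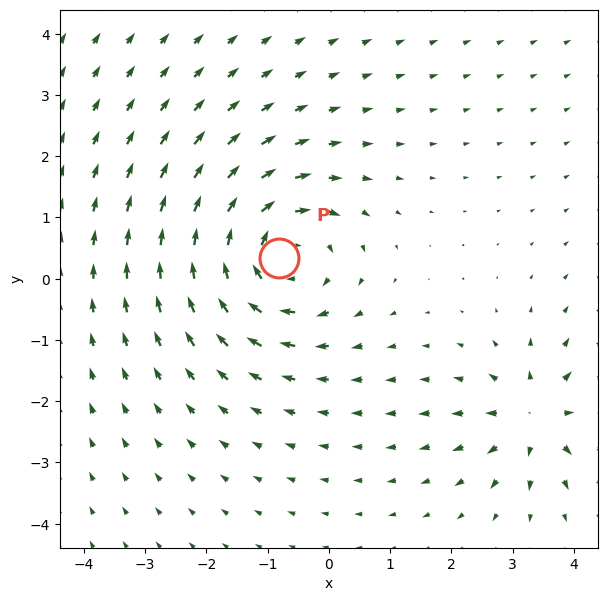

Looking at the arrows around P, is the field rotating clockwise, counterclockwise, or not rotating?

Near P at (-0.8, 0.3) the arrows circulate clockwise. The curl (z-component) there is about -4; negative curl means clockwise rotation.

clockwise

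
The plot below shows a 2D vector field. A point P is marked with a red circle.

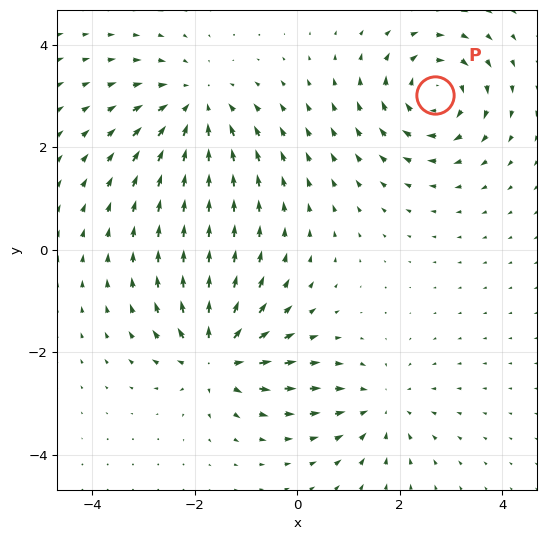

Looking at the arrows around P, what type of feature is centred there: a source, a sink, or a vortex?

At P (2.7, 3.0) the arrows circulate clockwise. Divergence ≈0, curl about -6 — near-zero divergence with nonzero curl is a vortex.

vortex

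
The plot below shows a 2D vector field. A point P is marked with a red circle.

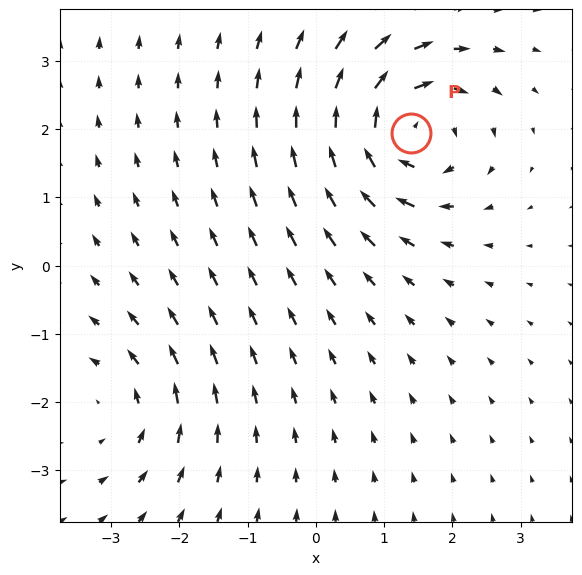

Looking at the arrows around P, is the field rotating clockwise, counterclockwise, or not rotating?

clockwise

Near P at (1.4, 1.9) the arrows circulate clockwise. The curl (z-component) there is about -5; negative curl means clockwise rotation.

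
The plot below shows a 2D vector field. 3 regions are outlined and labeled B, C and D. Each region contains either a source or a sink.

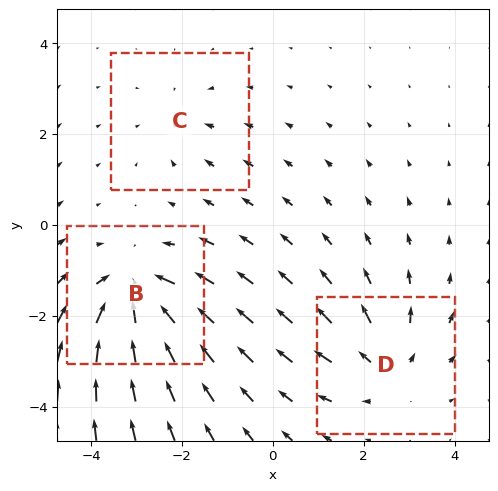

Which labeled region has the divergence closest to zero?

C

Divergence at each region's feature centre — B: about -5, C: about -2, D: about +3. Region C is closest to zero.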